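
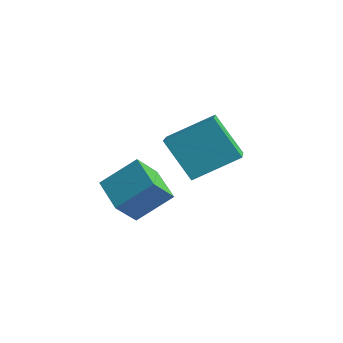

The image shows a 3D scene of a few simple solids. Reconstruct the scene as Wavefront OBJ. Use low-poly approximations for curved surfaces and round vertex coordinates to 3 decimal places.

v -1.067 0.627 0.058
v -2.035 0.519 1.264
v -1.972 1.688 -0.573
v -2.94 1.58 0.633
v -0.26 1.76 0.807
v -1.228 1.652 2.013
v -1.165 2.821 0.176
v -2.133 2.713 1.382
v -4.536 1.288 -2.318
v -4.603 0.543 -1.498
v -3.903 2.178 -1.458
v -3.97 1.434 -0.638
v -3.39 0.806 -2.662
v -3.457 0.062 -1.842
v -2.757 1.697 -1.802
v -2.824 0.952 -0.982
f 2 4 1
f 5 2 1
f 1 4 3
f 3 5 1
f 2 8 4
f 6 2 5
f 6 8 2
f 4 8 3
f 7 5 3
f 3 8 7
f 7 6 5
f 8 6 7
f 10 12 9
f 13 10 9
f 9 12 11
f 11 13 9
f 10 16 12
f 14 10 13
f 14 16 10
f 12 16 11
f 15 13 11
f 11 16 15
f 15 14 13
f 16 14 15



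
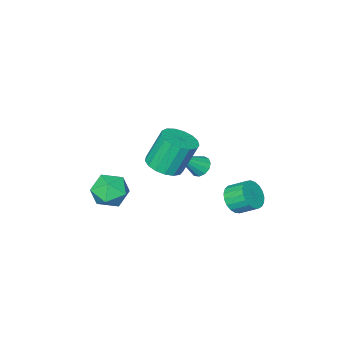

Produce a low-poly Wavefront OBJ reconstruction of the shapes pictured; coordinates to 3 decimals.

v -1.316 2.908 -2.672
v -0.805 3.539 -3.146
v -1.293 4.463 -2.441
v -1.804 3.832 -1.968
v -1.134 3.526 -3.357
v -1.622 4.45 -2.652
v -1.494 3.406 -3.449
v -1.982 4.33 -2.745
v -1.824 3.2 -3.407
v -2.312 4.124 -2.703
v -2.066 2.944 -3.238
v -2.553 3.868 -2.534
v -2.178 2.681 -2.971
v -2.666 3.605 -2.267
v -2.141 2.458 -2.653
v -2.629 3.382 -1.949
v -1.961 2.312 -2.338
v -2.449 3.236 -1.633
v -1.67 2.27 -2.08
v -2.158 3.193 -1.376
v -1.318 2.337 -1.925
v -1.806 3.261 -1.221
v -0.965 2.504 -1.899
v -1.453 3.428 -1.195
v -0.673 2.74 -2.007
v -1.161 3.664 -1.303
v -0.492 3.006 -2.23
v -0.98 3.93 -1.525
v -0.454 3.254 -2.529
v -0.942 4.178 -1.825
v -0.564 3.443 -2.853
v -1.052 4.367 -2.149
v -0.763 0.711 -1.031
v -0.368 0.385 -1.508
v 0.683 0.469 0.331
v -0.279 0.768 -1.534
v -0.344 1.133 -1.4
v -0.542 1.365 -1.149
v -0.81 1.388 -0.86
v -1.062 1.197 -0.626
v -1.22 0.851 -0.52
v -1.233 0.461 -0.576
v -1.096 0.15 -0.777
v -0.853 0.018 -1.058
v -0.582 0.105 -1.33
v 2.049 1.117 0.628
v 2.898 0.607 1.058
v 2.161 1.032 3.021
v 1.311 1.543 2.592
v 3.058 1.096 1.012
v 2.321 1.522 2.975
v 2.987 1.591 0.878
v 2.25 2.016 2.841
v 2.701 1.976 0.687
v 1.963 2.402 2.65
v 2.265 2.165 0.482
v 1.528 2.591 2.446
v 1.78 2.114 0.311
v 1.043 2.54 2.275
v 1.356 1.835 0.213
v 0.619 2.26 2.176
v 1.091 1.391 0.21
v 0.354 1.816 2.173
v 1.046 0.884 0.302
v 0.308 1.31 2.266
v 1.23 0.431 0.469
v 0.493 0.857 2.433
v 1.601 0.135 0.673
v 0.864 0.561 2.637
v 2.076 0.064 0.867
v 1.338 0.49 2.83
v 2.543 0.234 1.005
v 1.806 0.66 2.969
v 2.016 -2.251 -3.732
v 3.144 -2.61 -4.064
v 1.376 -4.13 -3.876
v 2.504 -4.489 -4.208
v 2.295 -4.103 -3.059
v 2.69 -2.941 -2.97
v 1.83 -3.799 -4.97
v 2.225 -2.637 -4.881
v 3.03 -3.566 -4.829
v 3.317 -3.755 -3.648
v 1.203 -2.985 -4.292
v 1.49 -3.174 -3.111
f 2 1 5
f 2 5 3
f 3 5 6
f 3 6 4
f 5 1 7
f 5 7 6
f 6 7 8
f 6 8 4
f 7 1 9
f 7 9 8
f 8 9 10
f 8 10 4
f 9 1 11
f 9 11 10
f 10 11 12
f 10 12 4
f 11 1 13
f 11 13 12
f 12 13 14
f 12 14 4
f 13 1 15
f 13 15 14
f 14 15 16
f 14 16 4
f 15 1 17
f 15 17 16
f 16 17 18
f 16 18 4
f 17 1 19
f 17 19 18
f 18 19 20
f 18 20 4
f 19 1 21
f 19 21 20
f 20 21 22
f 20 22 4
f 21 1 23
f 21 23 22
f 22 23 24
f 22 24 4
f 23 1 25
f 23 25 24
f 24 25 26
f 24 26 4
f 25 1 27
f 25 27 26
f 26 27 28
f 26 28 4
f 27 1 29
f 27 29 28
f 28 29 30
f 28 30 4
f 29 1 31
f 29 31 30
f 30 31 32
f 30 32 4
f 31 1 2
f 31 2 32
f 32 2 3
f 32 3 4
f 34 33 36
f 34 36 35
f 36 33 37
f 36 37 35
f 37 33 38
f 37 38 35
f 38 33 39
f 38 39 35
f 39 33 40
f 39 40 35
f 40 33 41
f 40 41 35
f 41 33 42
f 41 42 35
f 42 33 43
f 42 43 35
f 43 33 44
f 43 44 35
f 44 33 45
f 44 45 35
f 45 33 34
f 45 34 35
f 47 46 50
f 47 50 48
f 48 50 51
f 48 51 49
f 50 46 52
f 50 52 51
f 51 52 53
f 51 53 49
f 52 46 54
f 52 54 53
f 53 54 55
f 53 55 49
f 54 46 56
f 54 56 55
f 55 56 57
f 55 57 49
f 56 46 58
f 56 58 57
f 57 58 59
f 57 59 49
f 58 46 60
f 58 60 59
f 59 60 61
f 59 61 49
f 60 46 62
f 60 62 61
f 61 62 63
f 61 63 49
f 62 46 64
f 62 64 63
f 63 64 65
f 63 65 49
f 64 46 66
f 64 66 65
f 65 66 67
f 65 67 49
f 66 46 68
f 66 68 67
f 67 68 69
f 67 69 49
f 68 46 70
f 68 70 69
f 69 70 71
f 69 71 49
f 70 46 72
f 70 72 71
f 71 72 73
f 71 73 49
f 72 46 47
f 72 47 73
f 73 47 48
f 73 48 49
f 74 85 79
f 74 79 75
f 74 75 81
f 74 81 84
f 74 84 85
f 75 79 83
f 79 85 78
f 85 84 76
f 84 81 80
f 81 75 82
f 77 83 78
f 77 78 76
f 77 76 80
f 77 80 82
f 77 82 83
f 78 83 79
f 76 78 85
f 80 76 84
f 82 80 81
f 83 82 75



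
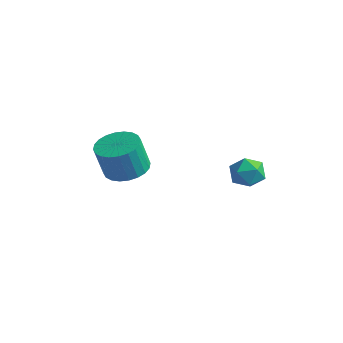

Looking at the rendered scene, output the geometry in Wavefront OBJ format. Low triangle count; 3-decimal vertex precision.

v -1.091 2.363 2.67
v -0.249 2.433 2.763
v -0.367 2.087 4.084
v -1.209 2.017 3.99
v -0.348 2.741 2.835
v -0.466 2.395 4.155
v -0.56 2.992 2.882
v -0.678 2.646 4.202
v -0.853 3.147 2.896
v -0.971 2.801 4.217
v -1.182 3.182 2.876
v -1.3 2.837 4.197
v -1.498 3.093 2.825
v -1.615 2.747 4.145
v -1.751 2.893 2.75
v -1.869 2.547 4.07
v -1.904 2.612 2.663
v -2.021 2.266 3.983
v -1.933 2.293 2.576
v -2.051 1.947 3.897
v -1.834 1.985 2.505
v -1.952 1.639 3.825
v -1.622 1.734 2.458
v -1.74 1.388 3.778
v -1.329 1.579 2.443
v -1.447 1.233 3.764
v -1 1.543 2.463
v -1.118 1.198 3.784
v -0.685 1.633 2.515
v -0.802 1.287 3.835
v -0.431 1.833 2.59
v -0.549 1.487 3.91
v -0.279 2.114 2.677
v -0.396 1.768 3.997
v 2.649 4.369 3.872
v 3.076 4.554 3.357
v 3.184 3.386 3.963
v 3.611 3.571 3.448
v 3.648 3.893 4.062
v 3.317 4.5 4.005
v 2.943 3.44 3.315
v 2.612 4.047 3.258
v 3.258 3.979 3.013
v 3.693 4.259 3.474
v 2.567 3.681 3.846
v 3.002 3.961 4.307
f 2 1 5
f 2 5 3
f 3 5 6
f 3 6 4
f 5 1 7
f 5 7 6
f 6 7 8
f 6 8 4
f 7 1 9
f 7 9 8
f 8 9 10
f 8 10 4
f 9 1 11
f 9 11 10
f 10 11 12
f 10 12 4
f 11 1 13
f 11 13 12
f 12 13 14
f 12 14 4
f 13 1 15
f 13 15 14
f 14 15 16
f 14 16 4
f 15 1 17
f 15 17 16
f 16 17 18
f 16 18 4
f 17 1 19
f 17 19 18
f 18 19 20
f 18 20 4
f 19 1 21
f 19 21 20
f 20 21 22
f 20 22 4
f 21 1 23
f 21 23 22
f 22 23 24
f 22 24 4
f 23 1 25
f 23 25 24
f 24 25 26
f 24 26 4
f 25 1 27
f 25 27 26
f 26 27 28
f 26 28 4
f 27 1 29
f 27 29 28
f 28 29 30
f 28 30 4
f 29 1 31
f 29 31 30
f 30 31 32
f 30 32 4
f 31 1 33
f 31 33 32
f 32 33 34
f 32 34 4
f 33 1 2
f 33 2 34
f 34 2 3
f 34 3 4
f 35 46 40
f 35 40 36
f 35 36 42
f 35 42 45
f 35 45 46
f 36 40 44
f 40 46 39
f 46 45 37
f 45 42 41
f 42 36 43
f 38 44 39
f 38 39 37
f 38 37 41
f 38 41 43
f 38 43 44
f 39 44 40
f 37 39 46
f 41 37 45
f 43 41 42
f 44 43 36



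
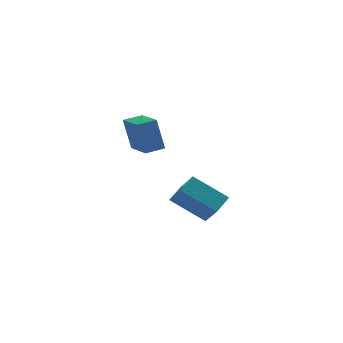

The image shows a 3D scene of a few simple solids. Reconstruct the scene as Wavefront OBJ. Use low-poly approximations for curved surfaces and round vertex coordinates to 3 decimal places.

v 0.241 -1.79 -1.392
v 0.505 -2.751 -0.423
v 1.075 -1.026 -0.861
v 1.339 -1.987 0.108
v 1.781 -2.613 -2.628
v 2.045 -3.574 -1.659
v 2.615 -1.849 -2.097
v 2.879 -2.81 -1.128
v 0.172 2.282 0.222
v -0.194 2.523 2.101
v -0.049 4.188 -0.066
v -0.416 4.429 1.814
v 1.216 2.431 0.406
v 0.849 2.672 2.286
v 0.994 4.337 0.119
v 0.628 4.578 1.998
f 2 4 1
f 5 2 1
f 1 4 3
f 3 5 1
f 2 8 4
f 6 2 5
f 6 8 2
f 4 8 3
f 7 5 3
f 3 8 7
f 7 6 5
f 8 6 7
f 10 12 9
f 13 10 9
f 9 12 11
f 11 13 9
f 10 16 12
f 14 10 13
f 14 16 10
f 12 16 11
f 15 13 11
f 11 16 15
f 15 14 13
f 16 14 15



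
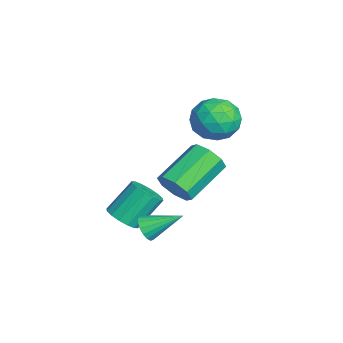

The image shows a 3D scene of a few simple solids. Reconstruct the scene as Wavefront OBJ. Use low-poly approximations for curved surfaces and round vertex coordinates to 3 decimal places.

v -0.084 2.652 4.154
v 0.241 2.151 3.327
v -1.621 2.649 3.553
v -1.296 2.148 2.726
v -1.311 1.68 3.632
v -0.361 1.682 4.003
v -1.019 3.118 2.877
v -0.069 3.12 3.248
v -0.337 2.439 2.537
v -0.518 1.551 3.004
v -0.862 3.249 3.876
v -1.043 2.361 4.343
v 0.213 2.402 3.793
v -1.593 2.398 3.087
v -1.602 2.123 3.619
v -1.412 1.829 3.133
v -0.141 2.126 4.191
v 0.05 1.832 3.705
v -0.862 1.555 3.884
v -1.43 2.968 3.175
v -1.239 2.674 2.689
v 0.032 2.971 3.747
v 0.222 2.677 3.261
v -0.518 3.245 2.996
v 0.064 2.277 2.843
v -0.839 2.275 2.49
v -0.676 2.845 2.578
v -0.117 2.846 2.797
v -0.042 1.754 3.117
v -0.945 1.753 2.764
v -0.954 1.478 3.297
v -0.396 1.479 3.515
v -0.382 1.924 2.653
v -0.435 3.047 4.116
v -1.338 3.046 3.763
v -0.984 3.321 3.365
v -0.426 3.322 3.583
v -0.541 2.525 4.39
v -1.444 2.523 4.037
v -1.263 1.954 4.083
v -0.704 1.955 4.302
v -0.998 2.876 4.227
v 2.745 -1.219 0.71
v 3.336 -1.365 1.035
v 2.947 -0.446 2.155
v 2.355 -0.301 1.83
v 3.41 -1.082 0.829
v 3.021 -0.164 1.949
v 3.306 -0.837 0.591
v 2.917 0.082 1.711
v 3.052 -0.694 0.386
v 2.663 0.225 1.506
v 2.715 -0.691 0.267
v 2.326 0.227 1.387
v 2.386 -0.831 0.267
v 1.997 0.088 1.387
v 2.153 -1.074 0.385
v 1.764 -0.155 1.505
v 2.079 -1.356 0.591
v 1.69 -0.438 1.711
v 2.183 -1.602 0.829
v 1.794 -0.683 1.949
v 2.437 -1.745 1.034
v 2.048 -0.826 2.154
v 2.774 -1.747 1.153
v 2.385 -0.829 2.273
v 3.103 -1.608 1.153
v 2.714 -0.689 2.273
v 3.759 -0.462 0.899
v 3.951 -0.746 1.355
v 3.961 0.802 1.601
v 4.176 -0.7 1.207
v 4.305 -0.599 0.989
v 4.309 -0.467 0.75
v 4.187 -0.334 0.545
v 3.967 -0.23 0.422
v 3.699 -0.18 0.408
v 3.445 -0.194 0.506
v 3.263 -0.269 0.695
v 3.195 -0.389 0.93
v 3.255 -0.526 1.158
v 3.431 -0.647 1.327
v 3.683 -0.727 1.398
v 1.518 0.714 1.291
v 1.979 0.691 1.933
v 0.822 2.023 2.81
v 0.362 2.046 2.169
v 2.158 1.109 1.535
v 1.001 2.441 2.412
v 1.962 1.296 0.994
v 0.806 2.628 1.871
v 1.507 1.142 0.627
v 0.35 2.473 1.505
v 1.058 0.737 0.65
v -0.099 2.069 1.527
v 0.879 0.319 1.048
v -0.278 1.651 1.925
v 1.074 0.132 1.589
v -0.082 1.464 2.466
v 1.53 0.287 1.955
v 0.373 1.618 2.833
f 1 38 17
f 38 12 41
f 17 41 6
f 38 41 17
f 1 17 13
f 17 6 18
f 13 18 2
f 17 18 13
f 1 13 22
f 13 2 23
f 22 23 8
f 13 23 22
f 1 22 34
f 22 8 37
f 34 37 11
f 22 37 34
f 1 34 38
f 34 11 42
f 38 42 12
f 34 42 38
f 2 18 29
f 18 6 32
f 29 32 10
f 18 32 29
f 6 41 19
f 41 12 40
f 19 40 5
f 41 40 19
f 12 42 39
f 42 11 35
f 39 35 3
f 42 35 39
f 11 37 36
f 37 8 24
f 36 24 7
f 37 24 36
f 8 23 28
f 23 2 25
f 28 25 9
f 23 25 28
f 4 30 16
f 30 10 31
f 16 31 5
f 30 31 16
f 4 16 14
f 16 5 15
f 14 15 3
f 16 15 14
f 4 14 21
f 14 3 20
f 21 20 7
f 14 20 21
f 4 21 26
f 21 7 27
f 26 27 9
f 21 27 26
f 4 26 30
f 26 9 33
f 30 33 10
f 26 33 30
f 5 31 19
f 31 10 32
f 19 32 6
f 31 32 19
f 3 15 39
f 15 5 40
f 39 40 12
f 15 40 39
f 7 20 36
f 20 3 35
f 36 35 11
f 20 35 36
f 9 27 28
f 27 7 24
f 28 24 8
f 27 24 28
f 10 33 29
f 33 9 25
f 29 25 2
f 33 25 29
f 44 43 47
f 44 47 45
f 45 47 48
f 45 48 46
f 47 43 49
f 47 49 48
f 48 49 50
f 48 50 46
f 49 43 51
f 49 51 50
f 50 51 52
f 50 52 46
f 51 43 53
f 51 53 52
f 52 53 54
f 52 54 46
f 53 43 55
f 53 55 54
f 54 55 56
f 54 56 46
f 55 43 57
f 55 57 56
f 56 57 58
f 56 58 46
f 57 43 59
f 57 59 58
f 58 59 60
f 58 60 46
f 59 43 61
f 59 61 60
f 60 61 62
f 60 62 46
f 61 43 63
f 61 63 62
f 62 63 64
f 62 64 46
f 63 43 65
f 63 65 64
f 64 65 66
f 64 66 46
f 65 43 67
f 65 67 66
f 66 67 68
f 66 68 46
f 67 43 44
f 67 44 68
f 68 44 45
f 68 45 46
f 70 69 72
f 70 72 71
f 72 69 73
f 72 73 71
f 73 69 74
f 73 74 71
f 74 69 75
f 74 75 71
f 75 69 76
f 75 76 71
f 76 69 77
f 76 77 71
f 77 69 78
f 77 78 71
f 78 69 79
f 78 79 71
f 79 69 80
f 79 80 71
f 80 69 81
f 80 81 71
f 81 69 82
f 81 82 71
f 82 69 83
f 82 83 71
f 83 69 70
f 83 70 71
f 85 84 88
f 85 88 86
f 86 88 89
f 86 89 87
f 88 84 90
f 88 90 89
f 89 90 91
f 89 91 87
f 90 84 92
f 90 92 91
f 91 92 93
f 91 93 87
f 92 84 94
f 92 94 93
f 93 94 95
f 93 95 87
f 94 84 96
f 94 96 95
f 95 96 97
f 95 97 87
f 96 84 98
f 96 98 97
f 97 98 99
f 97 99 87
f 98 84 100
f 98 100 99
f 99 100 101
f 99 101 87
f 100 84 85
f 100 85 101
f 101 85 86
f 101 86 87



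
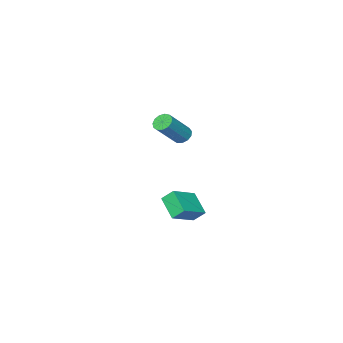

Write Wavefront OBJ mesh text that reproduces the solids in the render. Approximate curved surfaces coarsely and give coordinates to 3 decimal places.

v 0.112 2.936 -3.918
v -0.255 1.643 -3.05
v -0.268 3.499 -3.24
v -0.635 2.206 -2.372
v 1.775 3.034 -3.068
v 1.408 1.741 -2.2
v 1.395 3.597 -2.39
v 1.028 2.304 -1.522
v 1.231 3.234 3.251
v 1.667 3.327 2.834
v 3.064 3.318 4.293
v 2.629 3.226 4.709
v 1.563 3.638 2.936
v 2.96 3.63 4.395
v 1.353 3.821 3.138
v 2.75 3.813 4.597
v 1.105 3.818 3.375
v 2.502 3.809 4.834
v 0.897 3.629 3.573
v 2.294 3.62 5.032
v 0.795 3.315 3.669
v 2.192 3.306 5.128
v 0.832 2.975 3.632
v 2.229 2.967 5.091
v 0.995 2.718 3.473
v 2.393 2.709 4.932
v 1.234 2.624 3.244
v 2.631 2.616 4.703
v 1.472 2.725 3.017
v 2.869 2.716 4.476
v 1.633 2.987 2.864
v 3.03 2.978 4.323
f 2 4 1
f 5 2 1
f 1 4 3
f 3 5 1
f 2 8 4
f 6 2 5
f 6 8 2
f 4 8 3
f 7 5 3
f 3 8 7
f 7 6 5
f 8 6 7
f 10 9 13
f 10 13 11
f 11 13 14
f 11 14 12
f 13 9 15
f 13 15 14
f 14 15 16
f 14 16 12
f 15 9 17
f 15 17 16
f 16 17 18
f 16 18 12
f 17 9 19
f 17 19 18
f 18 19 20
f 18 20 12
f 19 9 21
f 19 21 20
f 20 21 22
f 20 22 12
f 21 9 23
f 21 23 22
f 22 23 24
f 22 24 12
f 23 9 25
f 23 25 24
f 24 25 26
f 24 26 12
f 25 9 27
f 25 27 26
f 26 27 28
f 26 28 12
f 27 9 29
f 27 29 28
f 28 29 30
f 28 30 12
f 29 9 31
f 29 31 30
f 30 31 32
f 30 32 12
f 31 9 10
f 31 10 32
f 32 10 11
f 32 11 12



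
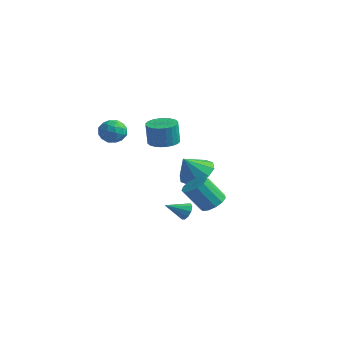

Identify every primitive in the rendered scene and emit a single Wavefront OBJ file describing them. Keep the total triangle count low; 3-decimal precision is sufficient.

v -0.99 0.618 1.634
v -0.564 1.326 1.707
v -0.563 1.191 3
v -0.99 0.482 2.926
v -0.869 1.434 1.719
v -0.868 1.299 3.012
v -1.192 1.418 1.717
v -1.192 1.283 3.01
v -1.485 1.28 1.703
v -1.484 1.145 2.996
v -1.702 1.041 1.678
v -1.702 0.906 2.971
v -1.811 0.738 1.647
v -1.811 0.603 2.939
v -1.795 0.416 1.613
v -1.795 0.281 2.906
v -1.657 0.125 1.582
v -1.656 -0.01 2.875
v -1.417 -0.091 1.56
v -1.416 -0.226 2.853
v -1.112 -0.199 1.548
v -1.111 -0.334 2.841
v -0.788 -0.183 1.55
v -0.788 -0.318 2.843
v -0.496 -0.045 1.564
v -0.495 -0.18 2.857
v -0.278 0.194 1.589
v -0.278 0.059 2.882
v -0.169 0.497 1.621
v -0.169 0.362 2.913
v -0.185 0.819 1.654
v -0.185 0.684 2.947
v -0.324 1.11 1.685
v -0.323 0.975 2.978
v -0.822 -3.015 3.048
v -0.063 -2.913 2.994
v -0.657 -3.707 4.066
v 0.102 -3.605 4.012
v -0.353 -3.014 4.197
v -0.455 -2.587 3.568
v -0.265 -4.033 3.492
v -0.367 -3.606 2.863
v 0.281 -3.542 3.269
v 0.227 -2.913 3.705
v -0.947 -3.707 3.355
v -1.001 -3.078 3.791
v -0.457 -2.904 2.931
v -0.263 -3.716 4.129
v -0.53 -3.37 4.237
v -0.084 -3.309 4.206
v -0.687 -2.712 3.269
v -0.241 -2.652 3.237
v -0.411 -2.711 3.945
v -0.479 -3.968 3.823
v -0.033 -3.908 3.791
v -0.636 -3.311 2.854
v -0.19 -3.25 2.823
v -0.309 -3.909 3.115
v 0.191 -3.213 3.061
v 0.288 -3.619 3.66
v 0.072 -3.871 3.354
v 0.012 -3.62 2.984
v 0.159 -2.843 3.318
v 0.257 -3.249 3.916
v -0.011 -2.903 4.025
v -0.071 -2.652 3.655
v 0.362 -3.213 3.479
v -0.977 -3.371 3.144
v -0.879 -3.777 3.742
v -0.649 -3.968 3.405
v -0.709 -3.717 3.035
v -1.008 -3.001 3.4
v -0.911 -3.407 3.999
v -0.732 -3 4.076
v -0.792 -2.749 3.706
v -1.082 -3.407 3.581
v -1.522 3.431 -1.465
v -0.729 2.799 -1.776
v -1.718 2.629 -0.335
v -0.476 3.27 -1.397
v -0.622 3.803 -1.045
v -1.112 4.193 -0.853
v -1.759 4.293 -0.895
v -2.314 4.063 -1.155
v -2.567 3.591 -1.533
v -2.421 3.059 -1.886
v -1.931 2.668 -2.077
v -1.285 2.569 -2.035
v 2.956 -1.533 -1.36
v 3.191 -1.862 -1.718
v 2.444 -2.487 -0.82
v 3.398 -1.826 -1.459
v 3.436 -1.678 -1.162
v 3.291 -1.475 -0.941
v 3.017 -1.294 -0.88
v 2.72 -1.204 -1.003
v 2.513 -1.24 -1.262
v 2.475 -1.388 -1.559
v 2.62 -1.591 -1.78
v 2.894 -1.772 -1.841
v 0.262 2.875 -2.947
v 0.918 2.436 -2.914
v 0.335 1.667 -1.539
v -0.322 2.105 -1.573
v 1 2.802 -2.675
v 0.416 2.033 -1.3
v 0.847 3.192 -2.522
v 0.263 2.422 -1.147
v 0.508 3.48 -2.504
v -0.075 2.711 -1.129
v 0.092 3.576 -2.627
v -0.492 2.807 -1.252
v -0.271 3.45 -2.852
v -0.855 2.681 -1.477
v -0.465 3.141 -3.107
v -1.048 2.372 -1.732
v -0.428 2.747 -3.311
v -1.011 1.978 -1.937
v -0.172 2.394 -3.4
v -0.755 1.625 -2.026
v 0.222 2.193 -3.346
v -0.362 1.424 -1.971
v 0.628 2.209 -3.164
v 0.045 1.44 -1.789
f 2 1 5
f 2 5 3
f 3 5 6
f 3 6 4
f 5 1 7
f 5 7 6
f 6 7 8
f 6 8 4
f 7 1 9
f 7 9 8
f 8 9 10
f 8 10 4
f 9 1 11
f 9 11 10
f 10 11 12
f 10 12 4
f 11 1 13
f 11 13 12
f 12 13 14
f 12 14 4
f 13 1 15
f 13 15 14
f 14 15 16
f 14 16 4
f 15 1 17
f 15 17 16
f 16 17 18
f 16 18 4
f 17 1 19
f 17 19 18
f 18 19 20
f 18 20 4
f 19 1 21
f 19 21 20
f 20 21 22
f 20 22 4
f 21 1 23
f 21 23 22
f 22 23 24
f 22 24 4
f 23 1 25
f 23 25 24
f 24 25 26
f 24 26 4
f 25 1 27
f 25 27 26
f 26 27 28
f 26 28 4
f 27 1 29
f 27 29 28
f 28 29 30
f 28 30 4
f 29 1 31
f 29 31 30
f 30 31 32
f 30 32 4
f 31 1 33
f 31 33 32
f 32 33 34
f 32 34 4
f 33 1 2
f 33 2 34
f 34 2 3
f 34 3 4
f 35 72 51
f 72 46 75
f 51 75 40
f 72 75 51
f 35 51 47
f 51 40 52
f 47 52 36
f 51 52 47
f 35 47 56
f 47 36 57
f 56 57 42
f 47 57 56
f 35 56 68
f 56 42 71
f 68 71 45
f 56 71 68
f 35 68 72
f 68 45 76
f 72 76 46
f 68 76 72
f 36 52 63
f 52 40 66
f 63 66 44
f 52 66 63
f 40 75 53
f 75 46 74
f 53 74 39
f 75 74 53
f 46 76 73
f 76 45 69
f 73 69 37
f 76 69 73
f 45 71 70
f 71 42 58
f 70 58 41
f 71 58 70
f 42 57 62
f 57 36 59
f 62 59 43
f 57 59 62
f 38 64 50
f 64 44 65
f 50 65 39
f 64 65 50
f 38 50 48
f 50 39 49
f 48 49 37
f 50 49 48
f 38 48 55
f 48 37 54
f 55 54 41
f 48 54 55
f 38 55 60
f 55 41 61
f 60 61 43
f 55 61 60
f 38 60 64
f 60 43 67
f 64 67 44
f 60 67 64
f 39 65 53
f 65 44 66
f 53 66 40
f 65 66 53
f 37 49 73
f 49 39 74
f 73 74 46
f 49 74 73
f 41 54 70
f 54 37 69
f 70 69 45
f 54 69 70
f 43 61 62
f 61 41 58
f 62 58 42
f 61 58 62
f 44 67 63
f 67 43 59
f 63 59 36
f 67 59 63
f 78 77 80
f 78 80 79
f 80 77 81
f 80 81 79
f 81 77 82
f 81 82 79
f 82 77 83
f 82 83 79
f 83 77 84
f 83 84 79
f 84 77 85
f 84 85 79
f 85 77 86
f 85 86 79
f 86 77 87
f 86 87 79
f 87 77 88
f 87 88 79
f 88 77 78
f 88 78 79
f 90 89 92
f 90 92 91
f 92 89 93
f 92 93 91
f 93 89 94
f 93 94 91
f 94 89 95
f 94 95 91
f 95 89 96
f 95 96 91
f 96 89 97
f 96 97 91
f 97 89 98
f 97 98 91
f 98 89 99
f 98 99 91
f 99 89 100
f 99 100 91
f 100 89 90
f 100 90 91
f 102 101 105
f 102 105 103
f 103 105 106
f 103 106 104
f 105 101 107
f 105 107 106
f 106 107 108
f 106 108 104
f 107 101 109
f 107 109 108
f 108 109 110
f 108 110 104
f 109 101 111
f 109 111 110
f 110 111 112
f 110 112 104
f 111 101 113
f 111 113 112
f 112 113 114
f 112 114 104
f 113 101 115
f 113 115 114
f 114 115 116
f 114 116 104
f 115 101 117
f 115 117 116
f 116 117 118
f 116 118 104
f 117 101 119
f 117 119 118
f 118 119 120
f 118 120 104
f 119 101 121
f 119 121 120
f 120 121 122
f 120 122 104
f 121 101 123
f 121 123 122
f 122 123 124
f 122 124 104
f 123 101 102
f 123 102 124
f 124 102 103
f 124 103 104



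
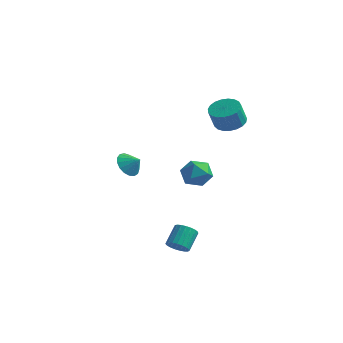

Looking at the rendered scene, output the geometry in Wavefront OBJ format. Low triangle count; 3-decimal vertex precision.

v -3.9 -0.146 -0.287
v -3.318 -0.316 -1.032
v -3.08 -0.034 0.327
v -3.375 0.14 -1.039
v -3.552 0.53 -0.873
v -3.809 0.766 -0.574
v -4.086 0.792 -0.209
v -4.321 0.604 0.139
v -4.459 0.244 0.389
v -4.469 -0.205 0.484
v -4.349 -0.641 0.402
v -4.125 -0.963 0.163
v -3.85 -1.099 -0.18
v -3.587 -1.015 -0.547
v -3.395 -0.733 -0.854
v 0.66 4.222 2.92
v 1.508 4.757 3.195
v 1.448 4.153 4.556
v 0.6 3.618 4.28
v 1.191 5.031 3.302
v 1.13 4.426 4.663
v 0.782 5.164 3.343
v 0.721 4.56 4.704
v 0.351 5.135 3.311
v 0.291 4.531 4.672
v -0.026 4.947 3.211
v -0.086 4.343 4.572
v -0.284 4.635 3.061
v -0.344 4.031 4.422
v -0.379 4.251 2.886
v -0.439 3.647 4.247
v -0.294 3.862 2.717
v -0.355 3.258 4.078
v -0.044 3.535 2.583
v -0.105 2.931 3.944
v 0.327 3.327 2.508
v 0.267 2.723 3.868
v 0.756 3.274 2.503
v 0.696 2.67 3.864
v 1.169 3.385 2.571
v 1.108 2.781 3.931
v 1.493 3.64 2.698
v 1.433 3.036 4.059
v 1.674 3.996 2.865
v 1.613 3.392 4.225
v 1.679 4.392 3.04
v 1.619 3.787 4.401
v 0.598 -0.032 1.207
v 1.651 0.222 1.208
v 0.829 -0.982 -0.248
v 1.882 -0.728 -0.247
v 1.482 -1.38 0.519
v 1.339 -0.793 1.418
v 1.141 0.033 -0.458
v 0.998 0.62 0.441
v 1.986 0.263 0.179
v 2.197 -0.611 0.783
v 0.283 -0.149 0.177
v 0.494 -1.023 0.781
v 2.577 -4.396 -3.536
v 3.115 -4.692 -3.123
v 3.001 -3.6 -2.191
v 2.463 -3.304 -2.604
v 3.274 -4.512 -3.315
v 3.16 -3.419 -2.384
v 3.312 -4.311 -3.545
v 3.198 -3.219 -2.614
v 3.223 -4.126 -3.774
v 3.109 -3.033 -2.843
v 3.023 -3.987 -3.961
v 2.909 -2.894 -3.03
v 2.745 -3.918 -4.075
v 2.631 -2.826 -3.144
v 2.438 -3.933 -4.096
v 2.324 -2.841 -3.164
v 2.156 -4.027 -4.02
v 2.042 -2.935 -3.088
v 1.946 -4.186 -3.86
v 1.832 -3.093 -2.928
v 1.845 -4.38 -3.644
v 1.731 -3.288 -2.712
v 1.871 -4.578 -3.409
v 1.757 -3.486 -2.478
v 2.019 -4.744 -3.196
v 1.905 -3.651 -2.265
v 2.263 -4.85 -3.042
v 2.149 -3.757 -2.111
v 2.562 -4.877 -2.974
v 2.448 -3.785 -2.042
v 2.863 -4.821 -3.002
v 2.749 -3.729 -2.071
f 2 1 4
f 2 4 3
f 4 1 5
f 4 5 3
f 5 1 6
f 5 6 3
f 6 1 7
f 6 7 3
f 7 1 8
f 7 8 3
f 8 1 9
f 8 9 3
f 9 1 10
f 9 10 3
f 10 1 11
f 10 11 3
f 11 1 12
f 11 12 3
f 12 1 13
f 12 13 3
f 13 1 14
f 13 14 3
f 14 1 15
f 14 15 3
f 15 1 2
f 15 2 3
f 17 16 20
f 17 20 18
f 18 20 21
f 18 21 19
f 20 16 22
f 20 22 21
f 21 22 23
f 21 23 19
f 22 16 24
f 22 24 23
f 23 24 25
f 23 25 19
f 24 16 26
f 24 26 25
f 25 26 27
f 25 27 19
f 26 16 28
f 26 28 27
f 27 28 29
f 27 29 19
f 28 16 30
f 28 30 29
f 29 30 31
f 29 31 19
f 30 16 32
f 30 32 31
f 31 32 33
f 31 33 19
f 32 16 34
f 32 34 33
f 33 34 35
f 33 35 19
f 34 16 36
f 34 36 35
f 35 36 37
f 35 37 19
f 36 16 38
f 36 38 37
f 37 38 39
f 37 39 19
f 38 16 40
f 38 40 39
f 39 40 41
f 39 41 19
f 40 16 42
f 40 42 41
f 41 42 43
f 41 43 19
f 42 16 44
f 42 44 43
f 43 44 45
f 43 45 19
f 44 16 46
f 44 46 45
f 45 46 47
f 45 47 19
f 46 16 17
f 46 17 47
f 47 17 18
f 47 18 19
f 48 59 53
f 48 53 49
f 48 49 55
f 48 55 58
f 48 58 59
f 49 53 57
f 53 59 52
f 59 58 50
f 58 55 54
f 55 49 56
f 51 57 52
f 51 52 50
f 51 50 54
f 51 54 56
f 51 56 57
f 52 57 53
f 50 52 59
f 54 50 58
f 56 54 55
f 57 56 49
f 61 60 64
f 61 64 62
f 62 64 65
f 62 65 63
f 64 60 66
f 64 66 65
f 65 66 67
f 65 67 63
f 66 60 68
f 66 68 67
f 67 68 69
f 67 69 63
f 68 60 70
f 68 70 69
f 69 70 71
f 69 71 63
f 70 60 72
f 70 72 71
f 71 72 73
f 71 73 63
f 72 60 74
f 72 74 73
f 73 74 75
f 73 75 63
f 74 60 76
f 74 76 75
f 75 76 77
f 75 77 63
f 76 60 78
f 76 78 77
f 77 78 79
f 77 79 63
f 78 60 80
f 78 80 79
f 79 80 81
f 79 81 63
f 80 60 82
f 80 82 81
f 81 82 83
f 81 83 63
f 82 60 84
f 82 84 83
f 83 84 85
f 83 85 63
f 84 60 86
f 84 86 85
f 85 86 87
f 85 87 63
f 86 60 88
f 86 88 87
f 87 88 89
f 87 89 63
f 88 60 90
f 88 90 89
f 89 90 91
f 89 91 63
f 90 60 61
f 90 61 91
f 91 61 62
f 91 62 63



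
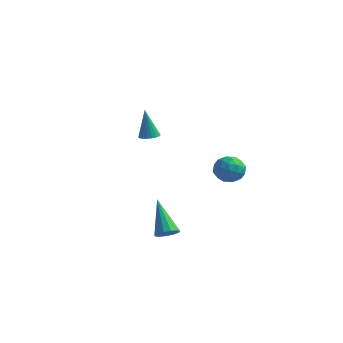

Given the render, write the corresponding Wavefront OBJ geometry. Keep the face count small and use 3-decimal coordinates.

v 3.082 -3.018 -4.052
v 3.588 -2.934 -3.741
v 1.958 -2.402 -2.388
v 3.521 -2.641 -3.895
v 3.314 -2.467 -4.099
v 3.034 -2.469 -4.288
v 2.768 -2.645 -4.402
v 2.602 -2.939 -4.405
v 2.589 -3.259 -4.295
v 2.731 -3.502 -4.109
v 2.985 -3.592 -3.904
v 3.27 -3.499 -3.747
v 3.494 -3.254 -3.686
v -1.534 1.103 -0.142
v -1.11 1.43 -0.072
v -1.746 1.017 1.542
v -1.28 1.576 -0.086
v -1.493 1.64 -0.11
v -1.714 1.612 -0.139
v -1.904 1.496 -0.169
v -2.03 1.311 -0.194
v -2.07 1.091 -0.21
v -2.017 0.873 -0.215
v -1.881 0.694 -0.207
v -1.685 0.586 -0.188
v -1.463 0.568 -0.161
v -1.253 0.642 -0.13
v -1.092 0.796 -0.102
v -1.007 1.003 -0.081
v -1.013 1.227 -0.07
v 1.686 4.321 -2.318
v 2.236 3.694 -2.097
v 0.704 3.366 -2.583
v 1.254 2.739 -2.362
v 0.948 3.276 -1.761
v 1.555 3.866 -1.597
v 1.385 3.194 -3.083
v 1.992 3.784 -2.919
v 2.05 2.997 -2.57
v 1.779 3.048 -1.753
v 1.161 4.012 -2.927
v 0.89 4.063 -2.11
v 2.047 4.091 -2.184
v 0.893 2.969 -2.496
v 0.713 3.285 -2.142
v 1.036 2.916 -2.013
v 1.647 4.192 -1.89
v 1.97 3.824 -1.76
v 1.213 3.578 -1.563
v 0.97 3.236 -2.92
v 1.293 2.868 -2.79
v 1.904 4.144 -2.667
v 2.227 3.775 -2.538
v 1.727 3.482 -3.117
v 2.261 3.313 -2.332
v 1.684 2.752 -2.488
v 1.761 3.019 -2.912
v 2.118 3.366 -2.816
v 2.102 3.343 -1.852
v 1.525 2.782 -2.008
v 1.345 3.098 -1.654
v 1.702 3.445 -1.558
v 1.993 2.934 -2.13
v 1.415 4.278 -2.672
v 0.838 3.717 -2.828
v 1.238 3.615 -3.122
v 1.595 3.962 -3.026
v 1.256 4.308 -2.192
v 0.679 3.747 -2.348
v 0.822 3.694 -1.864
v 1.179 4.041 -1.768
v 0.947 4.126 -2.55
f 2 1 4
f 2 4 3
f 4 1 5
f 4 5 3
f 5 1 6
f 5 6 3
f 6 1 7
f 6 7 3
f 7 1 8
f 7 8 3
f 8 1 9
f 8 9 3
f 9 1 10
f 9 10 3
f 10 1 11
f 10 11 3
f 11 1 12
f 11 12 3
f 12 1 13
f 12 13 3
f 13 1 2
f 13 2 3
f 15 14 17
f 15 17 16
f 17 14 18
f 17 18 16
f 18 14 19
f 18 19 16
f 19 14 20
f 19 20 16
f 20 14 21
f 20 21 16
f 21 14 22
f 21 22 16
f 22 14 23
f 22 23 16
f 23 14 24
f 23 24 16
f 24 14 25
f 24 25 16
f 25 14 26
f 25 26 16
f 26 14 27
f 26 27 16
f 27 14 28
f 27 28 16
f 28 14 29
f 28 29 16
f 29 14 30
f 29 30 16
f 30 14 15
f 30 15 16
f 31 68 47
f 68 42 71
f 47 71 36
f 68 71 47
f 31 47 43
f 47 36 48
f 43 48 32
f 47 48 43
f 31 43 52
f 43 32 53
f 52 53 38
f 43 53 52
f 31 52 64
f 52 38 67
f 64 67 41
f 52 67 64
f 31 64 68
f 64 41 72
f 68 72 42
f 64 72 68
f 32 48 59
f 48 36 62
f 59 62 40
f 48 62 59
f 36 71 49
f 71 42 70
f 49 70 35
f 71 70 49
f 42 72 69
f 72 41 65
f 69 65 33
f 72 65 69
f 41 67 66
f 67 38 54
f 66 54 37
f 67 54 66
f 38 53 58
f 53 32 55
f 58 55 39
f 53 55 58
f 34 60 46
f 60 40 61
f 46 61 35
f 60 61 46
f 34 46 44
f 46 35 45
f 44 45 33
f 46 45 44
f 34 44 51
f 44 33 50
f 51 50 37
f 44 50 51
f 34 51 56
f 51 37 57
f 56 57 39
f 51 57 56
f 34 56 60
f 56 39 63
f 60 63 40
f 56 63 60
f 35 61 49
f 61 40 62
f 49 62 36
f 61 62 49
f 33 45 69
f 45 35 70
f 69 70 42
f 45 70 69
f 37 50 66
f 50 33 65
f 66 65 41
f 50 65 66
f 39 57 58
f 57 37 54
f 58 54 38
f 57 54 58
f 40 63 59
f 63 39 55
f 59 55 32
f 63 55 59



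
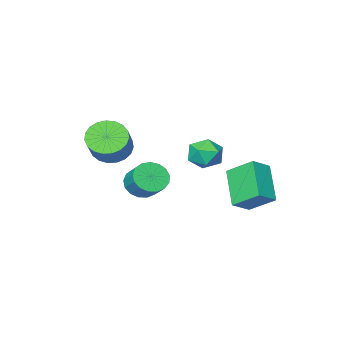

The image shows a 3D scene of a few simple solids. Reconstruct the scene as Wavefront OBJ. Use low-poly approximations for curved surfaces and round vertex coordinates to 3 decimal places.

v -0.89 -2.405 -2.115
v -0.073 -2.717 -1.864
v 0.067 -1.687 -1.035
v -0.75 -1.375 -1.285
v 0.015 -2.457 -2.202
v 0.154 -1.427 -1.373
v -0.105 -2.185 -2.52
v 0.034 -1.154 -1.691
v -0.405 -1.963 -2.745
v -0.266 -0.933 -1.916
v -0.816 -1.843 -2.826
v -0.676 -0.812 -1.997
v -1.244 -1.851 -2.744
v -1.104 -0.821 -1.914
v -1.59 -1.986 -2.517
v -1.451 -0.956 -1.688
v -1.776 -2.218 -2.199
v -1.637 -1.187 -1.369
v -1.759 -2.492 -1.861
v -1.62 -1.462 -1.031
v -1.543 -2.746 -1.581
v -1.404 -1.716 -0.752
v -1.177 -2.923 -1.423
v -1.038 -1.892 -0.594
v -0.746 -2.98 -1.424
v -0.606 -1.95 -0.595
v -0.347 -2.906 -1.583
v -0.207 -1.876 -0.754
v -3.974 1.348 -1.003
v -4.592 2.517 -0.084
v -3.244 2.821 -2.387
v -3.862 3.99 -1.469
v -2.978 1.41 -0.411
v -3.596 2.579 0.507
v -2.248 2.883 -1.796
v -2.866 4.052 -0.877
v -3.456 0.437 0.625
v -3.083 0.867 -0.131
v -2.137 -0.307 0.851
v -1.764 0.123 0.095
v -1.956 0.621 0.876
v -2.771 1.082 0.736
v -2.449 -0.522 -0.016
v -3.264 -0.061 -0.156
v -2.461 0.275 -0.528
v -2.157 0.981 0.024
v -3.063 -0.421 0.696
v -2.759 0.285 1.248
v 1.206 -1.652 1.054
v 2.07 -1.872 0.602
v 2.939 -0.869 1.774
v 2.074 -0.648 2.226
v 1.95 -1.53 0.398
v 2.819 -0.527 1.569
v 1.702 -1.209 0.307
v 2.571 -0.206 1.479
v 1.368 -0.965 0.346
v 2.237 0.038 1.517
v 1.006 -0.839 0.507
v 1.874 0.164 1.678
v 0.678 -0.854 0.762
v 1.547 0.149 1.934
v 0.442 -1.007 1.068
v 1.31 -0.003 2.24
v 0.337 -1.271 1.372
v 1.206 -0.267 2.543
v 0.383 -1.601 1.621
v 1.252 -0.598 2.792
v 0.571 -1.94 1.772
v 1.44 -0.936 2.943
v 0.869 -2.229 1.798
v 1.738 -1.225 2.97
v 1.225 -2.418 1.697
v 2.094 -1.415 2.868
v 1.577 -2.475 1.484
v 2.446 -1.472 2.655
v 1.866 -2.389 1.196
v 2.735 -1.386 2.368
v 2.04 -2.176 0.885
v 2.909 -1.173 2.056
f 2 1 5
f 2 5 3
f 3 5 6
f 3 6 4
f 5 1 7
f 5 7 6
f 6 7 8
f 6 8 4
f 7 1 9
f 7 9 8
f 8 9 10
f 8 10 4
f 9 1 11
f 9 11 10
f 10 11 12
f 10 12 4
f 11 1 13
f 11 13 12
f 12 13 14
f 12 14 4
f 13 1 15
f 13 15 14
f 14 15 16
f 14 16 4
f 15 1 17
f 15 17 16
f 16 17 18
f 16 18 4
f 17 1 19
f 17 19 18
f 18 19 20
f 18 20 4
f 19 1 21
f 19 21 20
f 20 21 22
f 20 22 4
f 21 1 23
f 21 23 22
f 22 23 24
f 22 24 4
f 23 1 25
f 23 25 24
f 24 25 26
f 24 26 4
f 25 1 27
f 25 27 26
f 26 27 28
f 26 28 4
f 27 1 2
f 27 2 28
f 28 2 3
f 28 3 4
f 30 32 29
f 33 30 29
f 29 32 31
f 31 33 29
f 30 36 32
f 34 30 33
f 34 36 30
f 32 36 31
f 35 33 31
f 31 36 35
f 35 34 33
f 36 34 35
f 37 48 42
f 37 42 38
f 37 38 44
f 37 44 47
f 37 47 48
f 38 42 46
f 42 48 41
f 48 47 39
f 47 44 43
f 44 38 45
f 40 46 41
f 40 41 39
f 40 39 43
f 40 43 45
f 40 45 46
f 41 46 42
f 39 41 48
f 43 39 47
f 45 43 44
f 46 45 38
f 50 49 53
f 50 53 51
f 51 53 54
f 51 54 52
f 53 49 55
f 53 55 54
f 54 55 56
f 54 56 52
f 55 49 57
f 55 57 56
f 56 57 58
f 56 58 52
f 57 49 59
f 57 59 58
f 58 59 60
f 58 60 52
f 59 49 61
f 59 61 60
f 60 61 62
f 60 62 52
f 61 49 63
f 61 63 62
f 62 63 64
f 62 64 52
f 63 49 65
f 63 65 64
f 64 65 66
f 64 66 52
f 65 49 67
f 65 67 66
f 66 67 68
f 66 68 52
f 67 49 69
f 67 69 68
f 68 69 70
f 68 70 52
f 69 49 71
f 69 71 70
f 70 71 72
f 70 72 52
f 71 49 73
f 71 73 72
f 72 73 74
f 72 74 52
f 73 49 75
f 73 75 74
f 74 75 76
f 74 76 52
f 75 49 77
f 75 77 76
f 76 77 78
f 76 78 52
f 77 49 79
f 77 79 78
f 78 79 80
f 78 80 52
f 79 49 50
f 79 50 80
f 80 50 51
f 80 51 52



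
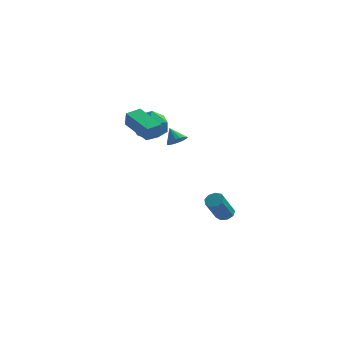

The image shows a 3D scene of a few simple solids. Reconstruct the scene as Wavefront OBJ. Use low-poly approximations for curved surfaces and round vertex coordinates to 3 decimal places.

v 0.58 -3.841 2.65
v 0.78 -4.156 3.6
v -1.069 -2.934 3.299
v -0.868 -3.249 4.248
v 1.088 -3.031 2.812
v 1.289 -3.346 3.761
v -0.56 -2.124 3.46
v -0.36 -2.439 4.41
v 3.274 1.322 -4.623
v 3.598 0.883 -4.894
v 3.351 -0.202 -3.428
v 3.026 0.238 -3.157
v 3.85 1.128 -4.669
v 3.603 0.043 -3.204
v 3.832 1.465 -4.423
v 3.585 0.38 -2.958
v 3.553 1.735 -4.27
v 3.306 0.65 -2.805
v 3.143 1.812 -4.283
v 2.896 0.727 -2.817
v 2.794 1.66 -4.454
v 2.547 0.575 -2.988
v 2.67 1.35 -4.704
v 2.422 0.265 -3.239
v 2.828 1.027 -4.916
v 2.581 -0.058 -3.451
v 3.194 0.843 -4.991
v 2.947 -0.242 -3.526
v 1.888 -2.561 2.322
v 2.205 -2.932 2.72
v 1.292 -2.239 3.098
v 2.349 -2.692 2.731
v 2.402 -2.425 2.661
v 2.353 -2.186 2.524
v 2.211 -2.02 2.347
v 2.006 -1.962 2.165
v 1.777 -2.022 2.014
v 1.571 -2.189 1.924
v 1.427 -2.429 1.913
v 1.374 -2.696 1.983
v 1.424 -2.935 2.12
v 1.565 -3.101 2.297
v 1.77 -3.159 2.479
v 1.999 -3.099 2.63
v -0.591 -0.183 2.26
v 0.13 -0.239 3.202
v -0.71 -2.101 2.238
v 0.011 -2.157 3.18
v -1.088 -1.722 3.298
v -1.015 -0.537 3.312
v 0.435 -1.803 2.128
v 0.508 -0.618 2.142
v 0.764 -1.24 3.121
v -0.177 -1.19 3.844
v -0.403 -1.15 1.596
v -1.344 -1.1 2.319
f 2 4 1
f 5 2 1
f 1 4 3
f 3 5 1
f 2 8 4
f 6 2 5
f 6 8 2
f 4 8 3
f 7 5 3
f 3 8 7
f 7 6 5
f 8 6 7
f 10 9 13
f 10 13 11
f 11 13 14
f 11 14 12
f 13 9 15
f 13 15 14
f 14 15 16
f 14 16 12
f 15 9 17
f 15 17 16
f 16 17 18
f 16 18 12
f 17 9 19
f 17 19 18
f 18 19 20
f 18 20 12
f 19 9 21
f 19 21 20
f 20 21 22
f 20 22 12
f 21 9 23
f 21 23 22
f 22 23 24
f 22 24 12
f 23 9 25
f 23 25 24
f 24 25 26
f 24 26 12
f 25 9 27
f 25 27 26
f 26 27 28
f 26 28 12
f 27 9 10
f 27 10 28
f 28 10 11
f 28 11 12
f 30 29 32
f 30 32 31
f 32 29 33
f 32 33 31
f 33 29 34
f 33 34 31
f 34 29 35
f 34 35 31
f 35 29 36
f 35 36 31
f 36 29 37
f 36 37 31
f 37 29 38
f 37 38 31
f 38 29 39
f 38 39 31
f 39 29 40
f 39 40 31
f 40 29 41
f 40 41 31
f 41 29 42
f 41 42 31
f 42 29 43
f 42 43 31
f 43 29 44
f 43 44 31
f 44 29 30
f 44 30 31
f 45 56 50
f 45 50 46
f 45 46 52
f 45 52 55
f 45 55 56
f 46 50 54
f 50 56 49
f 56 55 47
f 55 52 51
f 52 46 53
f 48 54 49
f 48 49 47
f 48 47 51
f 48 51 53
f 48 53 54
f 49 54 50
f 47 49 56
f 51 47 55
f 53 51 52
f 54 53 46



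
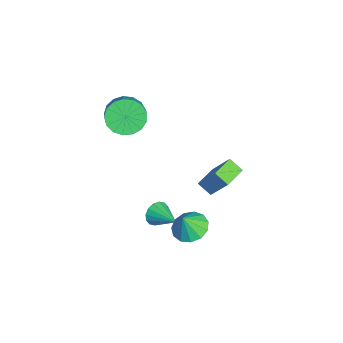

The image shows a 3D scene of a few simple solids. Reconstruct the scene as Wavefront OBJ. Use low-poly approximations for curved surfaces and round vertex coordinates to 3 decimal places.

v 2.569 -0.27 -2.544
v 3.082 0.549 -2.382
v 2.851 -0.67 -1.416
v 2.566 0.653 -2.216
v 2.051 0.465 -2.154
v 1.7 0.043 -2.216
v 1.625 -0.479 -2.382
v 1.85 -0.934 -2.6
v 2.303 -1.178 -2.8
v 2.84 -1.134 -2.918
v 3.292 -0.816 -2.919
v 3.513 -0.324 -2.8
v 3.435 0.185 -2.6
v -2.367 -3.038 2.24
v -1.865 -3.712 1.578
v -0.291 -3.797 2.858
v -0.793 -3.122 3.52
v -1.712 -3.25 1.421
v -0.138 -3.334 2.7
v -1.709 -2.738 1.451
v -0.136 -2.823 2.73
v -1.857 -2.296 1.662
v -0.283 -2.38 2.941
v -2.122 -2.023 2.006
v -0.548 -2.107 3.285
v -2.443 -1.983 2.403
v -0.869 -2.067 3.682
v -2.746 -2.185 2.763
v -1.172 -2.269 4.042
v -2.963 -2.582 3.003
v -1.389 -2.666 4.282
v -3.043 -3.083 3.069
v -1.469 -3.167 4.348
v -2.968 -3.574 2.945
v -1.394 -3.659 4.224
v -2.756 -3.943 2.659
v -1.182 -4.027 3.938
v -2.454 -4.104 2.278
v -0.88 -4.188 3.557
v -2.133 -4.021 1.888
v -0.559 -4.105 3.167
v 0.61 -1.73 -3.361
v 0.963 -1.871 -3.996
v 1.85 -0.89 -2.859
v 0.769 -1.547 -4.06
v 0.533 -1.272 -3.937
v 0.317 -1.119 -3.66
v 0.18 -1.13 -3.303
v 0.158 -1.302 -2.961
v 0.257 -1.588 -2.727
v 0.45 -1.913 -2.662
v 0.686 -2.188 -2.785
v 0.902 -2.341 -3.063
v 1.039 -2.329 -3.42
v 1.062 -2.158 -3.762
v 0.001 1.081 -2.701
v -0.488 0.477 -2.173
v -1.056 1.968 -2.665
v -1.545 1.363 -2.136
v 0.705 1.857 -1.164
v 0.216 1.252 -0.635
v -0.352 2.743 -1.127
v -0.841 2.139 -0.599
f 2 1 4
f 2 4 3
f 4 1 5
f 4 5 3
f 5 1 6
f 5 6 3
f 6 1 7
f 6 7 3
f 7 1 8
f 7 8 3
f 8 1 9
f 8 9 3
f 9 1 10
f 9 10 3
f 10 1 11
f 10 11 3
f 11 1 12
f 11 12 3
f 12 1 13
f 12 13 3
f 13 1 2
f 13 2 3
f 15 14 18
f 15 18 16
f 16 18 19
f 16 19 17
f 18 14 20
f 18 20 19
f 19 20 21
f 19 21 17
f 20 14 22
f 20 22 21
f 21 22 23
f 21 23 17
f 22 14 24
f 22 24 23
f 23 24 25
f 23 25 17
f 24 14 26
f 24 26 25
f 25 26 27
f 25 27 17
f 26 14 28
f 26 28 27
f 27 28 29
f 27 29 17
f 28 14 30
f 28 30 29
f 29 30 31
f 29 31 17
f 30 14 32
f 30 32 31
f 31 32 33
f 31 33 17
f 32 14 34
f 32 34 33
f 33 34 35
f 33 35 17
f 34 14 36
f 34 36 35
f 35 36 37
f 35 37 17
f 36 14 38
f 36 38 37
f 37 38 39
f 37 39 17
f 38 14 40
f 38 40 39
f 39 40 41
f 39 41 17
f 40 14 15
f 40 15 41
f 41 15 16
f 41 16 17
f 43 42 45
f 43 45 44
f 45 42 46
f 45 46 44
f 46 42 47
f 46 47 44
f 47 42 48
f 47 48 44
f 48 42 49
f 48 49 44
f 49 42 50
f 49 50 44
f 50 42 51
f 50 51 44
f 51 42 52
f 51 52 44
f 52 42 53
f 52 53 44
f 53 42 54
f 53 54 44
f 54 42 55
f 54 55 44
f 55 42 43
f 55 43 44
f 57 59 56
f 60 57 56
f 56 59 58
f 58 60 56
f 57 63 59
f 61 57 60
f 61 63 57
f 59 63 58
f 62 60 58
f 58 63 62
f 62 61 60
f 63 61 62



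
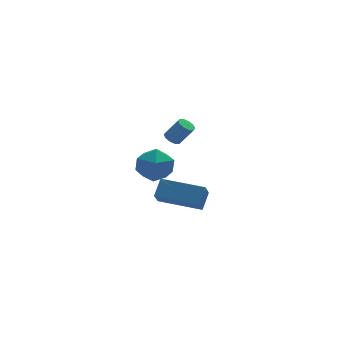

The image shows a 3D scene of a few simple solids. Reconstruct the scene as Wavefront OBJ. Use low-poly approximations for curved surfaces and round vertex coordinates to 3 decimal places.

v -4.128 1.829 -3.582
v -3.133 2.253 -3.741
v -3.427 0.567 -2.559
v -2.432 0.991 -2.718
v -3.17 1.537 -2.124
v -3.603 2.316 -2.756
v -2.957 0.504 -3.544
v -3.39 1.283 -4.176
v -2.409 1.434 -3.718
v -2.541 2.072 -2.84
v -4.019 0.748 -3.46
v -4.151 1.386 -2.582
v -1.854 3.721 -2.663
v -1.452 3.943 -2.86
v -0.803 3.662 -1.854
v -1.206 3.439 -1.657
v -1.609 4.155 -2.7
v -0.961 3.874 -1.693
v -1.86 4.201 -2.525
v -1.211 3.92 -1.519
v -2.109 4.064 -2.403
v -1.46 3.782 -1.397
v -2.26 3.795 -2.381
v -1.611 3.514 -1.374
v -2.257 3.498 -2.466
v -1.608 3.217 -1.46
v -2.099 3.286 -2.627
v -1.451 3.005 -1.62
v -1.849 3.24 -2.801
v -1.2 2.959 -1.795
v -1.6 3.378 -2.923
v -0.951 3.096 -1.917
v -1.449 3.646 -2.946
v -0.8 3.365 -1.939
v -4.255 -2.561 -2.953
v -3.806 -1.967 -2.212
v -3.914 -1.848 -3.732
v -3.465 -1.254 -2.991
v -2.435 -3.666 -3.169
v -1.986 -3.072 -2.428
v -2.094 -2.953 -3.948
v -1.645 -2.359 -3.207
f 1 12 6
f 1 6 2
f 1 2 8
f 1 8 11
f 1 11 12
f 2 6 10
f 6 12 5
f 12 11 3
f 11 8 7
f 8 2 9
f 4 10 5
f 4 5 3
f 4 3 7
f 4 7 9
f 4 9 10
f 5 10 6
f 3 5 12
f 7 3 11
f 9 7 8
f 10 9 2
f 14 13 17
f 14 17 15
f 15 17 18
f 15 18 16
f 17 13 19
f 17 19 18
f 18 19 20
f 18 20 16
f 19 13 21
f 19 21 20
f 20 21 22
f 20 22 16
f 21 13 23
f 21 23 22
f 22 23 24
f 22 24 16
f 23 13 25
f 23 25 24
f 24 25 26
f 24 26 16
f 25 13 27
f 25 27 26
f 26 27 28
f 26 28 16
f 27 13 29
f 27 29 28
f 28 29 30
f 28 30 16
f 29 13 31
f 29 31 30
f 30 31 32
f 30 32 16
f 31 13 33
f 31 33 32
f 32 33 34
f 32 34 16
f 33 13 14
f 33 14 34
f 34 14 15
f 34 15 16
f 36 38 35
f 39 36 35
f 35 38 37
f 37 39 35
f 36 42 38
f 40 36 39
f 40 42 36
f 38 42 37
f 41 39 37
f 37 42 41
f 41 40 39
f 42 40 41



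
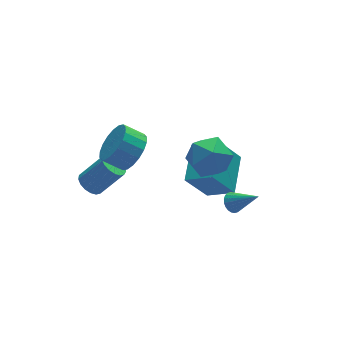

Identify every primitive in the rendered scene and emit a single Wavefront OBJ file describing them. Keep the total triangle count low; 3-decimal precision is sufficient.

v 1.036 -1.53 0.866
v 1.883 -1.678 1.558
v -0.023 -2.462 1.962
v 0.824 -2.61 2.654
v 0.384 -1.606 2.527
v 1.038 -1.029 1.85
v 0.822 -3.111 1.67
v 1.476 -2.534 0.993
v 1.751 -2.655 2.055
v 1.48 -1.725 2.585
v 0.38 -2.415 0.935
v 0.109 -1.485 1.465
v 1.704 -0.814 -1.373
v 2.784 0.763 -0.785
v 0.809 0.053 -2.054
v 1.89 1.63 -1.466
v 2.73 -0.95 -2.894
v 3.811 0.627 -2.306
v 1.836 -0.083 -3.575
v 2.916 1.494 -2.987
v -2.799 2.005 -2.597
v -2.371 1.717 -3.009
v -1.353 1.407 -1.735
v -1.781 1.695 -1.323
v -2.282 2.02 -3.007
v -1.264 1.71 -1.733
v -2.311 2.319 -2.911
v -1.293 2.009 -1.637
v -2.452 2.547 -2.743
v -1.433 2.237 -1.469
v -2.672 2.65 -2.541
v -1.654 2.34 -1.268
v -2.921 2.606 -2.353
v -1.903 2.296 -1.079
v -3.143 2.424 -2.22
v -2.125 2.114 -0.946
v -3.286 2.146 -2.174
v -2.267 1.836 -0.9
v -3.317 1.836 -2.224
v -2.299 1.526 -0.95
v -3.229 1.564 -2.36
v -2.211 1.254 -1.086
v -3.043 1.394 -2.55
v -2.025 1.084 -1.277
v -2.801 1.363 -2.751
v -1.783 1.053 -1.477
v -2.559 1.48 -2.917
v -1.541 1.17 -1.643
v -1.572 0.015 1.185
v -1.12 -0.315 1.99
v -1.877 0.134 2.599
v -2.328 0.465 1.795
v -0.937 0.076 1.929
v -1.693 0.525 2.539
v -0.879 0.455 1.722
v -1.635 0.904 2.331
v -0.959 0.747 1.408
v -1.715 1.196 2.017
v -1.16 0.894 1.049
v -1.916 1.343 1.659
v -1.442 0.867 0.718
v -2.199 1.316 1.328
v -1.75 0.672 0.48
v -2.507 1.121 1.089
v -2.023 0.346 0.381
v -2.78 0.795 0.99
v -2.207 -0.045 0.441
v -2.963 0.404 1.051
v -2.265 -0.424 0.649
v -3.021 0.025 1.258
v -2.185 -0.716 0.963
v -2.941 -0.267 1.572
v -1.984 -0.863 1.321
v -2.74 -0.414 1.931
v -1.701 -0.836 1.652
v -2.458 -0.387 2.262
v -1.393 -0.641 1.891
v -2.15 -0.192 2.5
v 1.945 -2.303 -1.83
v 2.181 -2.552 -2.221
v 2.695 -3.197 -0.81
v 2.312 -2.401 -2.186
v 2.387 -2.235 -2.096
v 2.395 -2.08 -1.965
v 2.335 -1.959 -1.815
v 2.215 -1.89 -1.666
v 2.054 -1.884 -1.543
v 1.876 -1.941 -1.463
v 1.709 -2.054 -1.439
v 1.578 -2.205 -1.475
v 1.503 -2.371 -1.565
v 1.495 -2.526 -1.695
v 1.556 -2.647 -1.846
v 1.676 -2.716 -1.995
v 1.837 -2.722 -2.118
v 2.014 -2.665 -2.198
f 1 12 6
f 1 6 2
f 1 2 8
f 1 8 11
f 1 11 12
f 2 6 10
f 6 12 5
f 12 11 3
f 11 8 7
f 8 2 9
f 4 10 5
f 4 5 3
f 4 3 7
f 4 7 9
f 4 9 10
f 5 10 6
f 3 5 12
f 7 3 11
f 9 7 8
f 10 9 2
f 14 16 13
f 17 14 13
f 13 16 15
f 15 17 13
f 14 20 16
f 18 14 17
f 18 20 14
f 16 20 15
f 19 17 15
f 15 20 19
f 19 18 17
f 20 18 19
f 22 21 25
f 22 25 23
f 23 25 26
f 23 26 24
f 25 21 27
f 25 27 26
f 26 27 28
f 26 28 24
f 27 21 29
f 27 29 28
f 28 29 30
f 28 30 24
f 29 21 31
f 29 31 30
f 30 31 32
f 30 32 24
f 31 21 33
f 31 33 32
f 32 33 34
f 32 34 24
f 33 21 35
f 33 35 34
f 34 35 36
f 34 36 24
f 35 21 37
f 35 37 36
f 36 37 38
f 36 38 24
f 37 21 39
f 37 39 38
f 38 39 40
f 38 40 24
f 39 21 41
f 39 41 40
f 40 41 42
f 40 42 24
f 41 21 43
f 41 43 42
f 42 43 44
f 42 44 24
f 43 21 45
f 43 45 44
f 44 45 46
f 44 46 24
f 45 21 47
f 45 47 46
f 46 47 48
f 46 48 24
f 47 21 22
f 47 22 48
f 48 22 23
f 48 23 24
f 50 49 53
f 50 53 51
f 51 53 54
f 51 54 52
f 53 49 55
f 53 55 54
f 54 55 56
f 54 56 52
f 55 49 57
f 55 57 56
f 56 57 58
f 56 58 52
f 57 49 59
f 57 59 58
f 58 59 60
f 58 60 52
f 59 49 61
f 59 61 60
f 60 61 62
f 60 62 52
f 61 49 63
f 61 63 62
f 62 63 64
f 62 64 52
f 63 49 65
f 63 65 64
f 64 65 66
f 64 66 52
f 65 49 67
f 65 67 66
f 66 67 68
f 66 68 52
f 67 49 69
f 67 69 68
f 68 69 70
f 68 70 52
f 69 49 71
f 69 71 70
f 70 71 72
f 70 72 52
f 71 49 73
f 71 73 72
f 72 73 74
f 72 74 52
f 73 49 75
f 73 75 74
f 74 75 76
f 74 76 52
f 75 49 77
f 75 77 76
f 76 77 78
f 76 78 52
f 77 49 50
f 77 50 78
f 78 50 51
f 78 51 52
f 80 79 82
f 80 82 81
f 82 79 83
f 82 83 81
f 83 79 84
f 83 84 81
f 84 79 85
f 84 85 81
f 85 79 86
f 85 86 81
f 86 79 87
f 86 87 81
f 87 79 88
f 87 88 81
f 88 79 89
f 88 89 81
f 89 79 90
f 89 90 81
f 90 79 91
f 90 91 81
f 91 79 92
f 91 92 81
f 92 79 93
f 92 93 81
f 93 79 94
f 93 94 81
f 94 79 95
f 94 95 81
f 95 79 96
f 95 96 81
f 96 79 80
f 96 80 81



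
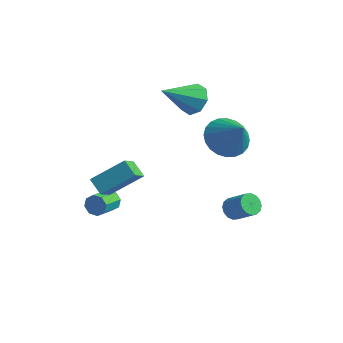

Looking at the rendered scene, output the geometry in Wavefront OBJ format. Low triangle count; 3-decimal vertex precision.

v -2.229 -0.288 -2.427
v -2.03 -0.099 -1.951
v -1.971 -1.202 -1.536
v -2.171 -1.392 -2.013
v -2.45 -0.121 -1.952
v -2.392 -1.225 -1.537
v -2.741 -0.242 -2.231
v -2.683 -1.345 -1.817
v -2.732 -0.39 -2.626
v -2.674 -1.493 -2.211
v -2.429 -0.478 -2.904
v -2.37 -1.581 -2.489
v -2.008 -0.455 -2.903
v -1.95 -1.559 -2.488
v -1.717 -0.335 -2.623
v -1.659 -1.438 -2.209
v -1.726 -0.187 -2.229
v -1.668 -1.29 -1.814
v 2.525 2.015 -2.396
v 2.876 1.888 -2.827
v 3.806 1.839 -2.055
v 3.455 1.965 -1.624
v 2.878 2.183 -2.811
v 3.808 2.133 -2.038
v 2.786 2.432 -2.683
v 3.716 2.383 -1.911
v 2.623 2.57 -2.479
v 3.553 2.52 -1.707
v 2.435 2.559 -2.253
v 3.365 2.509 -1.48
v 2.27 2.402 -2.065
v 3.2 2.352 -1.292
v 2.174 2.141 -1.965
v 3.104 2.092 -1.193
v 2.172 1.847 -1.982
v 3.102 1.797 -1.209
v 2.264 1.597 -2.109
v 3.194 1.548 -1.337
v 2.427 1.46 -2.313
v 3.357 1.41 -1.541
v 2.615 1.471 -2.54
v 3.545 1.421 -1.767
v 2.78 1.628 -2.728
v 3.71 1.578 -1.955
v 2.064 2.174 1.913
v 2.751 2.88 1.582
v 3.096 1.766 3.187
v 2.526 3.102 1.836
v 2.23 3.183 2.101
v 1.908 3.11 2.338
v 1.611 2.895 2.51
v 1.382 2.569 2.591
v 1.257 2.184 2.569
v 1.255 1.797 2.447
v 1.376 1.467 2.244
v 1.602 1.245 1.99
v 1.898 1.164 1.724
v 2.219 1.237 1.488
v 2.517 1.453 1.315
v 2.745 1.778 1.234
v 2.87 2.164 1.256
v 2.872 2.551 1.378
v -1.745 -1.626 -0.014
v -1.491 -2.605 0.771
v -0.733 -0.598 0.941
v -0.479 -1.577 1.726
v -1.061 -1.843 -0.506
v -0.807 -2.822 0.279
v -0.049 -0.815 0.449
v 0.205 -1.794 1.234
v -0.537 3.621 2.436
v -0.102 3.928 3.099
v -1.223 2.159 3.564
v -0.701 4.177 3.057
v -1.204 4.101 2.652
v -1.316 3.743 2.12
v -0.972 3.314 1.773
v -0.372 3.064 1.815
v 0.131 3.141 2.22
v 0.243 3.499 2.752
f 2 1 5
f 2 5 3
f 3 5 6
f 3 6 4
f 5 1 7
f 5 7 6
f 6 7 8
f 6 8 4
f 7 1 9
f 7 9 8
f 8 9 10
f 8 10 4
f 9 1 11
f 9 11 10
f 10 11 12
f 10 12 4
f 11 1 13
f 11 13 12
f 12 13 14
f 12 14 4
f 13 1 15
f 13 15 14
f 14 15 16
f 14 16 4
f 15 1 17
f 15 17 16
f 16 17 18
f 16 18 4
f 17 1 2
f 17 2 18
f 18 2 3
f 18 3 4
f 20 19 23
f 20 23 21
f 21 23 24
f 21 24 22
f 23 19 25
f 23 25 24
f 24 25 26
f 24 26 22
f 25 19 27
f 25 27 26
f 26 27 28
f 26 28 22
f 27 19 29
f 27 29 28
f 28 29 30
f 28 30 22
f 29 19 31
f 29 31 30
f 30 31 32
f 30 32 22
f 31 19 33
f 31 33 32
f 32 33 34
f 32 34 22
f 33 19 35
f 33 35 34
f 34 35 36
f 34 36 22
f 35 19 37
f 35 37 36
f 36 37 38
f 36 38 22
f 37 19 39
f 37 39 38
f 38 39 40
f 38 40 22
f 39 19 41
f 39 41 40
f 40 41 42
f 40 42 22
f 41 19 43
f 41 43 42
f 42 43 44
f 42 44 22
f 43 19 20
f 43 20 44
f 44 20 21
f 44 21 22
f 46 45 48
f 46 48 47
f 48 45 49
f 48 49 47
f 49 45 50
f 49 50 47
f 50 45 51
f 50 51 47
f 51 45 52
f 51 52 47
f 52 45 53
f 52 53 47
f 53 45 54
f 53 54 47
f 54 45 55
f 54 55 47
f 55 45 56
f 55 56 47
f 56 45 57
f 56 57 47
f 57 45 58
f 57 58 47
f 58 45 59
f 58 59 47
f 59 45 60
f 59 60 47
f 60 45 61
f 60 61 47
f 61 45 62
f 61 62 47
f 62 45 46
f 62 46 47
f 64 66 63
f 67 64 63
f 63 66 65
f 65 67 63
f 64 70 66
f 68 64 67
f 68 70 64
f 66 70 65
f 69 67 65
f 65 70 69
f 69 68 67
f 70 68 69
f 72 71 74
f 72 74 73
f 74 71 75
f 74 75 73
f 75 71 76
f 75 76 73
f 76 71 77
f 76 77 73
f 77 71 78
f 77 78 73
f 78 71 79
f 78 79 73
f 79 71 80
f 79 80 73
f 80 71 72
f 80 72 73



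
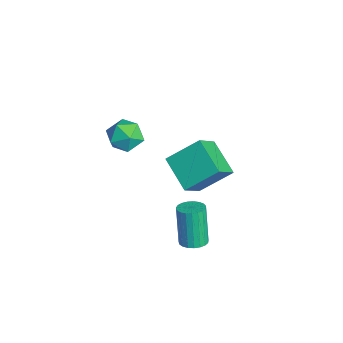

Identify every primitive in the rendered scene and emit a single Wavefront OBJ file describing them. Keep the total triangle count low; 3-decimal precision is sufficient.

v 1.933 0.941 -3.513
v 2.585 1.102 -3.315
v 1.958 1.121 -1.269
v 1.307 0.959 -1.467
v 2.467 1.365 -3.354
v 1.84 1.384 -1.307
v 2.256 1.555 -3.42
v 1.629 1.574 -1.374
v 1.99 1.638 -3.502
v 1.363 1.657 -1.456
v 1.713 1.601 -3.586
v 1.087 1.62 -1.54
v 1.475 1.45 -3.658
v 0.849 1.468 -1.612
v 1.316 1.21 -3.704
v 0.69 1.229 -1.658
v 1.264 0.924 -3.718
v 0.637 0.943 -1.672
v 1.328 0.641 -3.696
v 0.701 0.66 -1.65
v 1.496 0.41 -3.642
v 0.869 0.428 -1.596
v 1.74 0.27 -3.566
v 1.113 0.289 -1.52
v 2.017 0.246 -3.481
v 1.39 0.265 -1.435
v 2.28 0.343 -3.401
v 1.653 0.361 -1.355
v 2.483 0.543 -3.341
v 1.856 0.561 -1.295
v 2.591 0.811 -3.31
v 1.964 0.83 -1.264
v -4.525 1.826 -3.483
v -4.342 3.483 -2.19
v -2.739 2.364 -4.426
v -2.556 4.022 -3.133
v -3.644 0.858 -2.367
v -3.461 2.516 -1.074
v -1.858 1.397 -3.31
v -1.675 3.054 -2.017
v -1.288 -0.895 2.529
v -0.3 -0.879 2.527
v -1.26 -2.481 2.733
v -0.272 -2.465 2.731
v -0.772 -2.068 3.486
v -0.789 -1.088 3.36
v -0.771 -2.272 1.9
v -0.788 -1.292 1.774
v 0.02 -1.729 2.138
v 0.019 -1.603 3.119
v -1.579 -1.757 2.141
v -1.58 -1.631 3.122
f 2 1 5
f 2 5 3
f 3 5 6
f 3 6 4
f 5 1 7
f 5 7 6
f 6 7 8
f 6 8 4
f 7 1 9
f 7 9 8
f 8 9 10
f 8 10 4
f 9 1 11
f 9 11 10
f 10 11 12
f 10 12 4
f 11 1 13
f 11 13 12
f 12 13 14
f 12 14 4
f 13 1 15
f 13 15 14
f 14 15 16
f 14 16 4
f 15 1 17
f 15 17 16
f 16 17 18
f 16 18 4
f 17 1 19
f 17 19 18
f 18 19 20
f 18 20 4
f 19 1 21
f 19 21 20
f 20 21 22
f 20 22 4
f 21 1 23
f 21 23 22
f 22 23 24
f 22 24 4
f 23 1 25
f 23 25 24
f 24 25 26
f 24 26 4
f 25 1 27
f 25 27 26
f 26 27 28
f 26 28 4
f 27 1 29
f 27 29 28
f 28 29 30
f 28 30 4
f 29 1 31
f 29 31 30
f 30 31 32
f 30 32 4
f 31 1 2
f 31 2 32
f 32 2 3
f 32 3 4
f 34 36 33
f 37 34 33
f 33 36 35
f 35 37 33
f 34 40 36
f 38 34 37
f 38 40 34
f 36 40 35
f 39 37 35
f 35 40 39
f 39 38 37
f 40 38 39
f 41 52 46
f 41 46 42
f 41 42 48
f 41 48 51
f 41 51 52
f 42 46 50
f 46 52 45
f 52 51 43
f 51 48 47
f 48 42 49
f 44 50 45
f 44 45 43
f 44 43 47
f 44 47 49
f 44 49 50
f 45 50 46
f 43 45 52
f 47 43 51
f 49 47 48
f 50 49 42



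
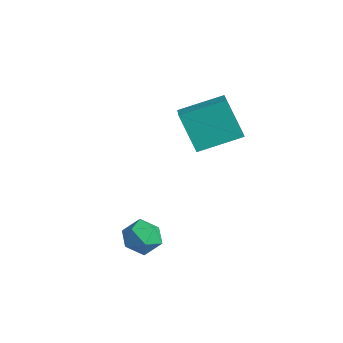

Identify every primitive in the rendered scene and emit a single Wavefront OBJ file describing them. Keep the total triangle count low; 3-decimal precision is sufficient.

v 2.254 -2.071 0.228
v 2.81 -1.679 0.51
v 2.91 -3.061 0.31
v 3.466 -2.669 0.592
v 2.852 -2.771 0.984
v 2.446 -2.159 0.933
v 3.274 -2.581 -0.113
v 2.868 -1.969 -0.164
v 3.44 -1.994 0.299
v 3.179 -2.112 0.977
v 2.541 -2.628 -0.157
v 2.28 -2.746 0.521
v 0.349 0.845 3.715
v 1.327 0.181 4.305
v 1.007 2.285 4.245
v 1.985 1.622 4.835
v 1.215 0.938 2.385
v 2.193 0.275 2.975
v 1.873 2.379 2.915
v 2.851 1.715 3.505
f 1 12 6
f 1 6 2
f 1 2 8
f 1 8 11
f 1 11 12
f 2 6 10
f 6 12 5
f 12 11 3
f 11 8 7
f 8 2 9
f 4 10 5
f 4 5 3
f 4 3 7
f 4 7 9
f 4 9 10
f 5 10 6
f 3 5 12
f 7 3 11
f 9 7 8
f 10 9 2
f 14 16 13
f 17 14 13
f 13 16 15
f 15 17 13
f 14 20 16
f 18 14 17
f 18 20 14
f 16 20 15
f 19 17 15
f 15 20 19
f 19 18 17
f 20 18 19



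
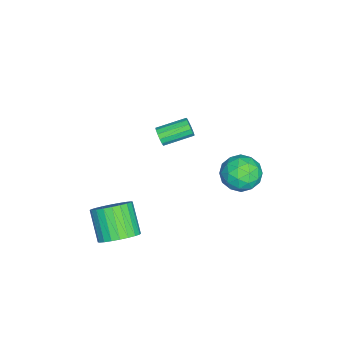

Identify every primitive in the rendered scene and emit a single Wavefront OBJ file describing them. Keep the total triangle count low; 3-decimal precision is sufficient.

v 1.598 0.297 3.592
v 1.857 0.267 4.042
v 1.221 1.593 4.498
v 0.962 1.623 4.048
v 2.031 0.413 3.856
v 1.394 1.74 4.312
v 2.066 0.523 3.587
v 1.43 1.849 4.043
v 1.954 0.561 3.319
v 1.317 1.887 3.775
v 1.728 0.515 3.138
v 1.092 1.841 3.594
v 1.461 0.4 3.101
v 0.825 1.726 3.557
v 1.238 0.252 3.22
v 0.601 1.578 3.676
v 1.129 0.118 3.457
v 0.493 1.444 3.913
v 1.169 0.041 3.737
v 0.533 1.367 4.193
v 1.345 0.045 3.971
v 0.709 1.372 4.426
v 1.602 0.13 4.084
v 0.966 1.456 4.54
v -1.896 4.625 -1.955
v -1.389 4.197 -2.864
v -2.171 2.943 -1.316
v -1.664 2.515 -2.225
v -1.064 3.083 -1.461
v -0.894 4.122 -1.856
v -2.666 3.018 -2.324
v -2.496 4.057 -2.719
v -1.865 3.204 -3.092
v -0.875 3.244 -2.558
v -2.685 3.896 -1.622
v -1.695 3.936 -1.088
v -1.618 4.559 -2.465
v -1.942 2.581 -1.715
v -1.589 2.915 -1.266
v -1.291 2.663 -1.8
v -1.327 4.515 -1.873
v -1.029 4.263 -2.407
v -0.839 3.608 -1.583
v -2.531 2.877 -1.773
v -2.233 2.625 -2.307
v -2.269 4.477 -2.38
v -1.971 4.225 -2.914
v -2.721 3.532 -2.597
v -1.6 3.723 -3.134
v -1.762 2.734 -2.758
v -2.35 3.03 -2.816
v -2.25 3.641 -3.048
v -1.018 3.747 -2.82
v -1.18 2.758 -2.445
v -0.827 3.092 -1.996
v -0.727 3.703 -2.228
v -1.298 3.163 -2.954
v -2.38 4.382 -1.735
v -2.542 3.393 -1.36
v -2.833 3.437 -1.952
v -2.733 4.048 -2.184
v -1.798 4.406 -1.422
v -1.96 3.417 -1.046
v -1.31 3.499 -1.132
v -1.21 4.11 -1.364
v -2.262 3.977 -1.226
v 3.723 -1.176 -2.694
v 4.426 -0.951 -1.962
v 3.321 -1.619 -0.694
v 2.617 -1.844 -1.426
v 4.209 -0.608 -1.971
v 3.103 -1.276 -0.703
v 3.917 -0.352 -2.09
v 2.812 -1.02 -0.822
v 3.596 -0.221 -2.301
v 2.491 -0.89 -1.033
v 3.295 -0.236 -2.572
v 2.189 -0.904 -1.304
v 3.058 -0.394 -2.861
v 1.953 -1.062 -1.594
v 2.923 -0.671 -3.125
v 1.817 -1.339 -1.858
v 2.909 -1.024 -3.324
v 1.804 -1.693 -2.056
v 3.019 -1.401 -3.426
v 1.914 -2.069 -2.158
v 3.237 -1.744 -3.417
v 2.131 -2.412 -2.149
v 3.528 -2 -3.298
v 2.423 -2.668 -2.03
v 3.849 -2.13 -3.087
v 2.744 -2.799 -1.819
v 4.151 -2.116 -2.816
v 3.045 -2.784 -1.548
v 4.387 -1.958 -2.526
v 3.282 -2.626 -1.259
v 4.523 -1.681 -2.262
v 3.417 -2.349 -0.995
v 4.536 -1.327 -2.064
v 3.431 -1.996 -0.796
f 2 1 5
f 2 5 3
f 3 5 6
f 3 6 4
f 5 1 7
f 5 7 6
f 6 7 8
f 6 8 4
f 7 1 9
f 7 9 8
f 8 9 10
f 8 10 4
f 9 1 11
f 9 11 10
f 10 11 12
f 10 12 4
f 11 1 13
f 11 13 12
f 12 13 14
f 12 14 4
f 13 1 15
f 13 15 14
f 14 15 16
f 14 16 4
f 15 1 17
f 15 17 16
f 16 17 18
f 16 18 4
f 17 1 19
f 17 19 18
f 18 19 20
f 18 20 4
f 19 1 21
f 19 21 20
f 20 21 22
f 20 22 4
f 21 1 23
f 21 23 22
f 22 23 24
f 22 24 4
f 23 1 2
f 23 2 24
f 24 2 3
f 24 3 4
f 25 62 41
f 62 36 65
f 41 65 30
f 62 65 41
f 25 41 37
f 41 30 42
f 37 42 26
f 41 42 37
f 25 37 46
f 37 26 47
f 46 47 32
f 37 47 46
f 25 46 58
f 46 32 61
f 58 61 35
f 46 61 58
f 25 58 62
f 58 35 66
f 62 66 36
f 58 66 62
f 26 42 53
f 42 30 56
f 53 56 34
f 42 56 53
f 30 65 43
f 65 36 64
f 43 64 29
f 65 64 43
f 36 66 63
f 66 35 59
f 63 59 27
f 66 59 63
f 35 61 60
f 61 32 48
f 60 48 31
f 61 48 60
f 32 47 52
f 47 26 49
f 52 49 33
f 47 49 52
f 28 54 40
f 54 34 55
f 40 55 29
f 54 55 40
f 28 40 38
f 40 29 39
f 38 39 27
f 40 39 38
f 28 38 45
f 38 27 44
f 45 44 31
f 38 44 45
f 28 45 50
f 45 31 51
f 50 51 33
f 45 51 50
f 28 50 54
f 50 33 57
f 54 57 34
f 50 57 54
f 29 55 43
f 55 34 56
f 43 56 30
f 55 56 43
f 27 39 63
f 39 29 64
f 63 64 36
f 39 64 63
f 31 44 60
f 44 27 59
f 60 59 35
f 44 59 60
f 33 51 52
f 51 31 48
f 52 48 32
f 51 48 52
f 34 57 53
f 57 33 49
f 53 49 26
f 57 49 53
f 68 67 71
f 68 71 69
f 69 71 72
f 69 72 70
f 71 67 73
f 71 73 72
f 72 73 74
f 72 74 70
f 73 67 75
f 73 75 74
f 74 75 76
f 74 76 70
f 75 67 77
f 75 77 76
f 76 77 78
f 76 78 70
f 77 67 79
f 77 79 78
f 78 79 80
f 78 80 70
f 79 67 81
f 79 81 80
f 80 81 82
f 80 82 70
f 81 67 83
f 81 83 82
f 82 83 84
f 82 84 70
f 83 67 85
f 83 85 84
f 84 85 86
f 84 86 70
f 85 67 87
f 85 87 86
f 86 87 88
f 86 88 70
f 87 67 89
f 87 89 88
f 88 89 90
f 88 90 70
f 89 67 91
f 89 91 90
f 90 91 92
f 90 92 70
f 91 67 93
f 91 93 92
f 92 93 94
f 92 94 70
f 93 67 95
f 93 95 94
f 94 95 96
f 94 96 70
f 95 67 97
f 95 97 96
f 96 97 98
f 96 98 70
f 97 67 99
f 97 99 98
f 98 99 100
f 98 100 70
f 99 67 68
f 99 68 100
f 100 68 69
f 100 69 70



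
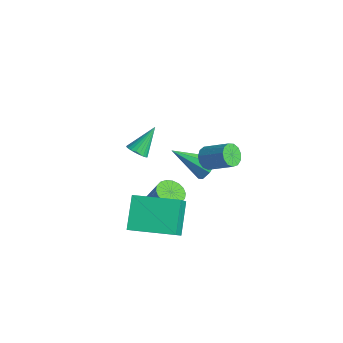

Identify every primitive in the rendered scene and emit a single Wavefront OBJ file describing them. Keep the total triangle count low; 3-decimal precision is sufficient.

v 0.558 -1.205 1.867
v 0.873 -1.488 2.202
v 0.362 -0.155 2.933
v 1.015 -1.364 2.107
v 1.087 -1.217 1.975
v 1.078 -1.067 1.826
v 0.991 -0.939 1.684
v 0.837 -0.851 1.569
v 0.641 -0.817 1.5
v 0.433 -0.843 1.487
v 0.243 -0.923 1.531
v 0.101 -1.046 1.626
v 0.029 -1.194 1.758
v 0.037 -1.343 1.907
v 0.125 -1.471 2.049
v 0.278 -1.559 2.164
v 0.474 -1.593 2.233
v 0.683 -1.568 2.247
v 0.469 -1.421 -3.866
v -0.515 -0.548 -2.636
v 1.92 0.219 -3.869
v 0.936 1.092 -2.639
v 1.524 -2.352 -2.361
v 0.54 -1.479 -1.131
v 2.975 -0.712 -2.364
v 1.991 0.161 -1.134
v -1.849 4.025 -3.945
v -1.421 4.19 -3.352
v -2.911 2.715 -2.815
v -1.883 4.53 -3.391
v -2.324 4.574 -3.756
v -2.487 4.296 -4.231
v -2.277 3.86 -4.539
v -1.816 3.52 -4.499
v -1.374 3.476 -4.135
v -1.211 3.754 -3.659
v -0.813 0.644 -4.254
v -0.178 0.805 -4.575
v 0.469 1.137 -3.127
v -0.167 0.976 -2.806
v -0.332 1.091 -4.572
v 0.315 1.423 -3.124
v -0.581 1.289 -4.506
v 0.066 1.621 -3.058
v -0.876 1.358 -4.39
v -0.23 1.691 -2.942
v -1.159 1.287 -4.247
v -0.513 1.619 -2.799
v -1.373 1.088 -4.106
v -0.727 1.42 -2.658
v -1.477 0.801 -3.994
v -0.83 1.133 -2.546
v -1.449 0.483 -3.933
v -0.802 0.815 -2.485
v -1.295 0.197 -3.936
v -0.648 0.529 -2.488
v -1.046 -0.001 -4.002
v -0.399 0.331 -2.554
v -0.75 -0.071 -4.118
v -0.104 0.262 -2.67
v -0.467 0.001 -4.261
v 0.179 0.333 -2.813
v -0.253 0.2 -4.402
v 0.393 0.532 -2.954
v -0.15 0.487 -4.514
v 0.497 0.819 -3.066
v 1.552 1.797 0.698
v 1.877 1.89 0.19
v 2.933 2.477 0.974
v 2.608 2.383 1.482
v 1.686 2.172 0.236
v 2.742 2.759 1.02
v 1.453 2.335 0.429
v 2.509 2.922 1.213
v 1.251 2.327 0.707
v 2.307 2.914 1.491
v 1.145 2.151 0.982
v 2.2 2.737 1.766
v 1.168 1.862 1.167
v 2.223 2.449 1.951
v 1.313 1.552 1.203
v 2.368 2.139 1.987
v 1.534 1.321 1.079
v 2.59 1.907 1.863
v 1.761 1.24 0.834
v 2.817 1.827 1.618
v 1.922 1.336 0.546
v 2.977 1.923 1.33
v 1.965 1.578 0.306
v 3.021 2.165 1.09
f 2 1 4
f 2 4 3
f 4 1 5
f 4 5 3
f 5 1 6
f 5 6 3
f 6 1 7
f 6 7 3
f 7 1 8
f 7 8 3
f 8 1 9
f 8 9 3
f 9 1 10
f 9 10 3
f 10 1 11
f 10 11 3
f 11 1 12
f 11 12 3
f 12 1 13
f 12 13 3
f 13 1 14
f 13 14 3
f 14 1 15
f 14 15 3
f 15 1 16
f 15 16 3
f 16 1 17
f 16 17 3
f 17 1 18
f 17 18 3
f 18 1 2
f 18 2 3
f 20 22 19
f 23 20 19
f 19 22 21
f 21 23 19
f 20 26 22
f 24 20 23
f 24 26 20
f 22 26 21
f 25 23 21
f 21 26 25
f 25 24 23
f 26 24 25
f 28 27 30
f 28 30 29
f 30 27 31
f 30 31 29
f 31 27 32
f 31 32 29
f 32 27 33
f 32 33 29
f 33 27 34
f 33 34 29
f 34 27 35
f 34 35 29
f 35 27 36
f 35 36 29
f 36 27 28
f 36 28 29
f 38 37 41
f 38 41 39
f 39 41 42
f 39 42 40
f 41 37 43
f 41 43 42
f 42 43 44
f 42 44 40
f 43 37 45
f 43 45 44
f 44 45 46
f 44 46 40
f 45 37 47
f 45 47 46
f 46 47 48
f 46 48 40
f 47 37 49
f 47 49 48
f 48 49 50
f 48 50 40
f 49 37 51
f 49 51 50
f 50 51 52
f 50 52 40
f 51 37 53
f 51 53 52
f 52 53 54
f 52 54 40
f 53 37 55
f 53 55 54
f 54 55 56
f 54 56 40
f 55 37 57
f 55 57 56
f 56 57 58
f 56 58 40
f 57 37 59
f 57 59 58
f 58 59 60
f 58 60 40
f 59 37 61
f 59 61 60
f 60 61 62
f 60 62 40
f 61 37 63
f 61 63 62
f 62 63 64
f 62 64 40
f 63 37 65
f 63 65 64
f 64 65 66
f 64 66 40
f 65 37 38
f 65 38 66
f 66 38 39
f 66 39 40
f 68 67 71
f 68 71 69
f 69 71 72
f 69 72 70
f 71 67 73
f 71 73 72
f 72 73 74
f 72 74 70
f 73 67 75
f 73 75 74
f 74 75 76
f 74 76 70
f 75 67 77
f 75 77 76
f 76 77 78
f 76 78 70
f 77 67 79
f 77 79 78
f 78 79 80
f 78 80 70
f 79 67 81
f 79 81 80
f 80 81 82
f 80 82 70
f 81 67 83
f 81 83 82
f 82 83 84
f 82 84 70
f 83 67 85
f 83 85 84
f 84 85 86
f 84 86 70
f 85 67 87
f 85 87 86
f 86 87 88
f 86 88 70
f 87 67 89
f 87 89 88
f 88 89 90
f 88 90 70
f 89 67 68
f 89 68 90
f 90 68 69
f 90 69 70

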